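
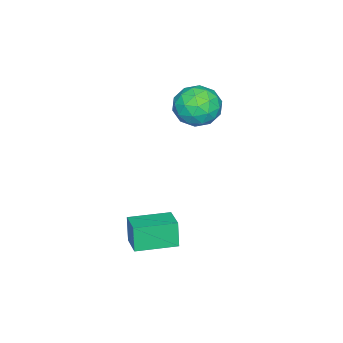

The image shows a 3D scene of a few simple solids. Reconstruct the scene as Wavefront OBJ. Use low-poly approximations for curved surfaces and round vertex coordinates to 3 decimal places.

v 2.51 -1.094 -1.772
v 2.274 -1.266 -0.495
v 1.269 0.357 -1.807
v 1.032 0.185 -0.53
v 3.448 -0.285 -1.49
v 3.211 -0.457 -0.213
v 2.206 1.166 -1.525
v 1.97 0.994 -0.248
v -3.611 -0.487 4.232
v -2.907 0.408 4.438
v -2.333 -1.228 3.082
v -1.629 -0.333 3.288
v -1.847 -1.102 4.124
v -2.636 -0.645 4.835
v -2.604 -0.175 2.685
v -3.393 0.282 3.396
v -2.284 0.6 3.482
v -1.817 0.027 4.371
v -3.423 -0.847 3.149
v -2.956 -1.42 4.038
v -3.371 0.026 4.436
v -1.869 -0.846 3.084
v -1.997 -1.298 3.576
v -1.583 -0.772 3.697
v -3.212 -0.593 4.669
v -2.798 -0.067 4.79
v -2.175 -0.955 4.606
v -2.442 -0.753 2.73
v -2.028 -0.227 2.851
v -3.657 -0.048 3.823
v -3.243 0.478 3.944
v -3.065 0.135 2.914
v -2.591 0.664 3.995
v -1.84 0.229 3.319
v -2.413 0.321 2.965
v -2.877 0.591 3.382
v -2.316 0.328 4.518
v -1.565 -0.108 3.842
v -1.693 -0.56 4.333
v -2.157 -0.291 4.751
v -1.951 0.441 3.956
v -3.675 -0.712 3.678
v -2.924 -1.148 3.002
v -3.083 -0.529 2.769
v -3.547 -0.26 3.187
v -3.4 -1.049 4.201
v -2.649 -1.484 3.525
v -2.363 -1.411 4.138
v -2.827 -1.141 4.555
v -3.289 -1.261 3.564
f 2 4 1
f 5 2 1
f 1 4 3
f 3 5 1
f 2 8 4
f 6 2 5
f 6 8 2
f 4 8 3
f 7 5 3
f 3 8 7
f 7 6 5
f 8 6 7
f 9 46 25
f 46 20 49
f 25 49 14
f 46 49 25
f 9 25 21
f 25 14 26
f 21 26 10
f 25 26 21
f 9 21 30
f 21 10 31
f 30 31 16
f 21 31 30
f 9 30 42
f 30 16 45
f 42 45 19
f 30 45 42
f 9 42 46
f 42 19 50
f 46 50 20
f 42 50 46
f 10 26 37
f 26 14 40
f 37 40 18
f 26 40 37
f 14 49 27
f 49 20 48
f 27 48 13
f 49 48 27
f 20 50 47
f 50 19 43
f 47 43 11
f 50 43 47
f 19 45 44
f 45 16 32
f 44 32 15
f 45 32 44
f 16 31 36
f 31 10 33
f 36 33 17
f 31 33 36
f 12 38 24
f 38 18 39
f 24 39 13
f 38 39 24
f 12 24 22
f 24 13 23
f 22 23 11
f 24 23 22
f 12 22 29
f 22 11 28
f 29 28 15
f 22 28 29
f 12 29 34
f 29 15 35
f 34 35 17
f 29 35 34
f 12 34 38
f 34 17 41
f 38 41 18
f 34 41 38
f 13 39 27
f 39 18 40
f 27 40 14
f 39 40 27
f 11 23 47
f 23 13 48
f 47 48 20
f 23 48 47
f 15 28 44
f 28 11 43
f 44 43 19
f 28 43 44
f 17 35 36
f 35 15 32
f 36 32 16
f 35 32 36
f 18 41 37
f 41 17 33
f 37 33 10
f 41 33 37



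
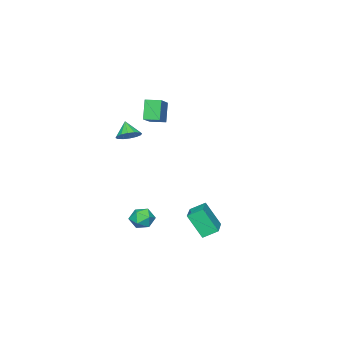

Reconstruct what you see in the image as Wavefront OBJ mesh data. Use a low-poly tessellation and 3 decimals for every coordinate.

v 0.509 3.764 -2.95
v 0.714 2.874 -1.504
v 2.197 4.86 -2.515
v 2.403 3.97 -1.069
v 1.057 3.11 -3.431
v 1.263 2.22 -1.985
v 2.746 4.206 -2.996
v 2.951 3.316 -1.55
v -3.122 -4.074 1.718
v -3.671 -4.392 3.022
v -3.563 -3.222 1.74
v -4.112 -3.54 3.044
v -1.508 -3.26 2.596
v -2.057 -3.578 3.9
v -1.949 -2.408 2.618
v -2.498 -2.726 3.922
v 1.675 -1.688 2.718
v 2.349 -1.673 3.024
v 1.305 -2.252 3.562
v 2.173 -1.36 3.157
v 1.864 -1.134 3.172
v 1.504 -1.057 3.066
v 1.19 -1.149 2.866
v 1.006 -1.385 2.627
v 1.001 -1.703 2.413
v 1.177 -2.016 2.28
v 1.487 -2.241 2.265
v 1.847 -2.318 2.371
v 2.16 -2.227 2.571
v 2.344 -1.99 2.81
v 2.579 0.29 -2.358
v 2.863 0.563 -3.03
v 3.697 0.477 -1.81
v 3.981 0.75 -2.482
v 3.448 1.16 -2.089
v 2.757 1.044 -2.427
v 3.803 -0.004 -2.413
v 3.112 -0.12 -2.751
v 3.618 0.381 -3.063
v 3.4 1.1 -2.863
v 3.16 -0.06 -1.977
v 2.942 0.659 -1.777
f 2 4 1
f 5 2 1
f 1 4 3
f 3 5 1
f 2 8 4
f 6 2 5
f 6 8 2
f 4 8 3
f 7 5 3
f 3 8 7
f 7 6 5
f 8 6 7
f 10 12 9
f 13 10 9
f 9 12 11
f 11 13 9
f 10 16 12
f 14 10 13
f 14 16 10
f 12 16 11
f 15 13 11
f 11 16 15
f 15 14 13
f 16 14 15
f 18 17 20
f 18 20 19
f 20 17 21
f 20 21 19
f 21 17 22
f 21 22 19
f 22 17 23
f 22 23 19
f 23 17 24
f 23 24 19
f 24 17 25
f 24 25 19
f 25 17 26
f 25 26 19
f 26 17 27
f 26 27 19
f 27 17 28
f 27 28 19
f 28 17 29
f 28 29 19
f 29 17 30
f 29 30 19
f 30 17 18
f 30 18 19
f 31 42 36
f 31 36 32
f 31 32 38
f 31 38 41
f 31 41 42
f 32 36 40
f 36 42 35
f 42 41 33
f 41 38 37
f 38 32 39
f 34 40 35
f 34 35 33
f 34 33 37
f 34 37 39
f 34 39 40
f 35 40 36
f 33 35 42
f 37 33 41
f 39 37 38
f 40 39 32



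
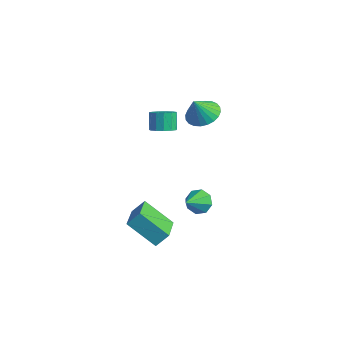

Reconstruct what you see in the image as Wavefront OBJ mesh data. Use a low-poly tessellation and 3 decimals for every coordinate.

v 0.198 -0.263 -1.181
v 0.57 0.227 -0.624
v 0.662 -1.457 -0.439
v -0.03 0.092 -0.466
v -0.497 -0.251 -0.727
v -0.556 -0.602 -1.253
v -0.174 -0.754 -1.737
v 0.426 -0.619 -1.895
v 0.893 -0.275 -1.635
v 0.952 0.075 -1.108
v -3.896 2.936 2.376
v -2.837 2.926 2.33
v -3.844 2.244 3.684
v -2.906 3.286 2.523
v -3.126 3.592 2.693
v -3.463 3.798 2.815
v -3.865 3.873 2.871
v -4.273 3.805 2.851
v -4.623 3.605 2.759
v -4.862 3.303 2.609
v -4.955 2.945 2.423
v -4.886 2.586 2.23
v -4.666 2.28 2.06
v -4.329 2.074 1.937
v -3.926 1.999 1.882
v -3.518 2.067 1.901
v -3.168 2.267 1.994
v -2.929 2.569 2.144
v 0.333 -2.873 -2.494
v -0.997 -3.799 -1.158
v 0.614 -2.221 -1.761
v -0.716 -3.147 -0.426
v 1.916 -4.253 -1.874
v 0.586 -5.179 -0.539
v 2.197 -3.601 -1.142
v 0.867 -4.527 0.194
v -2.986 -0.383 2.868
v -2.388 0.064 3.012
v -2.877 0.39 4.035
v -3.474 -0.057 3.892
v -2.671 0.306 2.8
v -3.16 0.631 3.823
v -3.054 0.329 2.61
v -3.543 0.654 3.633
v -3.415 0.126 2.501
v -3.904 0.451 3.525
v -3.64 -0.239 2.51
v -4.129 0.087 3.533
v -3.657 -0.649 2.632
v -4.146 -0.323 3.655
v -3.461 -0.974 2.829
v -3.95 -0.649 3.853
v -3.114 -1.112 3.039
v -3.603 -0.787 4.062
v -2.726 -1.018 3.194
v -3.215 -0.693 4.218
v -2.421 -0.723 3.246
v -2.91 -0.397 4.27
v -2.295 -0.319 3.178
v -2.783 0.006 4.202
f 2 1 4
f 2 4 3
f 4 1 5
f 4 5 3
f 5 1 6
f 5 6 3
f 6 1 7
f 6 7 3
f 7 1 8
f 7 8 3
f 8 1 9
f 8 9 3
f 9 1 10
f 9 10 3
f 10 1 2
f 10 2 3
f 12 11 14
f 12 14 13
f 14 11 15
f 14 15 13
f 15 11 16
f 15 16 13
f 16 11 17
f 16 17 13
f 17 11 18
f 17 18 13
f 18 11 19
f 18 19 13
f 19 11 20
f 19 20 13
f 20 11 21
f 20 21 13
f 21 11 22
f 21 22 13
f 22 11 23
f 22 23 13
f 23 11 24
f 23 24 13
f 24 11 25
f 24 25 13
f 25 11 26
f 25 26 13
f 26 11 27
f 26 27 13
f 27 11 28
f 27 28 13
f 28 11 12
f 28 12 13
f 30 32 29
f 33 30 29
f 29 32 31
f 31 33 29
f 30 36 32
f 34 30 33
f 34 36 30
f 32 36 31
f 35 33 31
f 31 36 35
f 35 34 33
f 36 34 35
f 38 37 41
f 38 41 39
f 39 41 42
f 39 42 40
f 41 37 43
f 41 43 42
f 42 43 44
f 42 44 40
f 43 37 45
f 43 45 44
f 44 45 46
f 44 46 40
f 45 37 47
f 45 47 46
f 46 47 48
f 46 48 40
f 47 37 49
f 47 49 48
f 48 49 50
f 48 50 40
f 49 37 51
f 49 51 50
f 50 51 52
f 50 52 40
f 51 37 53
f 51 53 52
f 52 53 54
f 52 54 40
f 53 37 55
f 53 55 54
f 54 55 56
f 54 56 40
f 55 37 57
f 55 57 56
f 56 57 58
f 56 58 40
f 57 37 59
f 57 59 58
f 58 59 60
f 58 60 40
f 59 37 38
f 59 38 60
f 60 38 39
f 60 39 40



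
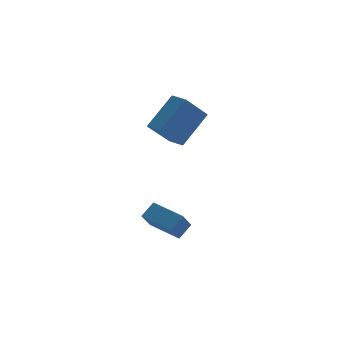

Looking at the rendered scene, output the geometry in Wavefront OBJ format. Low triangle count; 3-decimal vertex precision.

v 1.153 0.559 -3.159
v 0.603 -0.097 -2.18
v 0.163 1.854 -2.846
v -0.387 1.198 -1.868
v 1.787 0.902 -2.572
v 1.237 0.246 -1.594
v 0.797 2.197 -2.26
v 0.247 1.541 -1.281
v 1.869 2.607 1.574
v 0.754 2.248 2.806
v 1.481 3.491 1.481
v 0.366 3.132 2.713
v 3.214 3.348 3.007
v 2.099 2.989 4.239
v 2.826 4.232 2.914
v 1.711 3.873 4.146
f 2 4 1
f 5 2 1
f 1 4 3
f 3 5 1
f 2 8 4
f 6 2 5
f 6 8 2
f 4 8 3
f 7 5 3
f 3 8 7
f 7 6 5
f 8 6 7
f 10 12 9
f 13 10 9
f 9 12 11
f 11 13 9
f 10 16 12
f 14 10 13
f 14 16 10
f 12 16 11
f 15 13 11
f 11 16 15
f 15 14 13
f 16 14 15



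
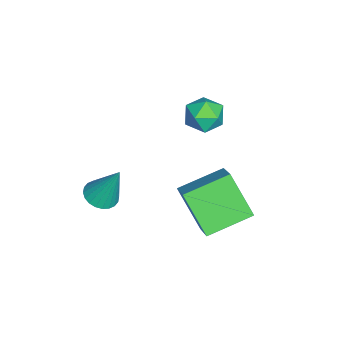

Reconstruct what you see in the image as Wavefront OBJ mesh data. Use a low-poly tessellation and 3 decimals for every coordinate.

v 0.132 -0.565 -2.097
v 0.605 -1.105 -1.918
v 0.348 0.225 -0.283
v 0.784 -0.907 -2.026
v 0.864 -0.656 -2.145
v 0.833 -0.391 -2.256
v 0.695 -0.153 -2.344
v 0.471 0.022 -2.393
v 0.195 0.108 -2.398
v -0.09 0.091 -2.356
v -0.342 -0.025 -2.275
v -0.521 -0.224 -2.167
v -0.601 -0.475 -2.048
v -0.57 -0.739 -1.937
v -0.431 -0.977 -1.85
v -0.207 -1.152 -1.8
v 0.068 -1.238 -1.796
v 0.353 -1.222 -1.837
v -3.685 3.603 -0.716
v -2.996 3.004 -0.661
v -4.524 2.716 0.121
v -3.835 2.117 0.176
v -3.772 2.926 0.597
v -3.253 3.474 0.08
v -4.267 2.246 -0.62
v -3.748 2.794 -1.137
v -3.356 2.165 -0.602
v -3.05 2.585 0.151
v -4.47 3.135 -0.691
v -4.164 3.555 0.062
v -0.455 3.222 -4.383
v -1.314 2.16 -2.762
v -1.469 4.911 -3.814
v -2.329 3.848 -2.193
v 0.729 3.632 -3.487
v -0.131 2.569 -1.866
v -0.286 5.32 -2.918
v -1.145 4.258 -1.297
f 2 1 4
f 2 4 3
f 4 1 5
f 4 5 3
f 5 1 6
f 5 6 3
f 6 1 7
f 6 7 3
f 7 1 8
f 7 8 3
f 8 1 9
f 8 9 3
f 9 1 10
f 9 10 3
f 10 1 11
f 10 11 3
f 11 1 12
f 11 12 3
f 12 1 13
f 12 13 3
f 13 1 14
f 13 14 3
f 14 1 15
f 14 15 3
f 15 1 16
f 15 16 3
f 16 1 17
f 16 17 3
f 17 1 18
f 17 18 3
f 18 1 2
f 18 2 3
f 19 30 24
f 19 24 20
f 19 20 26
f 19 26 29
f 19 29 30
f 20 24 28
f 24 30 23
f 30 29 21
f 29 26 25
f 26 20 27
f 22 28 23
f 22 23 21
f 22 21 25
f 22 25 27
f 22 27 28
f 23 28 24
f 21 23 30
f 25 21 29
f 27 25 26
f 28 27 20
f 32 34 31
f 35 32 31
f 31 34 33
f 33 35 31
f 32 38 34
f 36 32 35
f 36 38 32
f 34 38 33
f 37 35 33
f 33 38 37
f 37 36 35
f 38 36 37



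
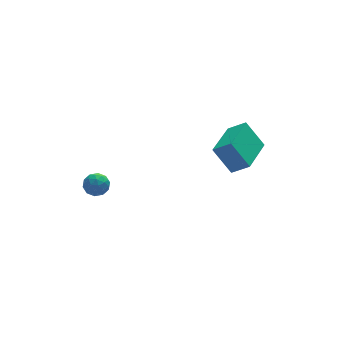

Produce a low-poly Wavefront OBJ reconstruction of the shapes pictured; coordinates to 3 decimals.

v -3.958 3.885 -0.499
v -3.6 3.88 -1.056
v -3.7 2.86 -0.324
v -3.342 2.855 -0.881
v -3.138 3.209 -0.359
v -3.298 3.843 -0.468
v -4.002 2.897 -0.912
v -4.162 3.531 -1.021
v -3.627 3.27 -1.312
v -3.093 3.462 -0.97
v -4.207 3.278 -0.41
v -3.673 3.47 -0.068
v -3.802 3.973 -0.793
v -3.498 2.767 -0.587
v -3.379 2.976 -0.28
v -3.168 2.973 -0.608
v -3.624 3.951 -0.447
v -3.414 3.948 -0.775
v -3.142 3.553 -0.365
v -3.886 2.792 -0.605
v -3.676 2.789 -0.933
v -4.132 3.767 -0.772
v -3.921 3.764 -1.1
v -4.158 3.187 -1.015
v -3.607 3.611 -1.271
v -3.455 3.008 -1.168
v -3.843 3.033 -1.186
v -3.937 3.406 -1.25
v -3.293 3.724 -1.07
v -3.142 3.121 -0.967
v -3.022 3.33 -0.66
v -3.116 3.702 -0.724
v -3.309 3.365 -1.22
v -4.158 3.619 -0.413
v -4.007 3.016 -0.31
v -4.184 3.038 -0.656
v -4.278 3.41 -0.72
v -3.845 3.732 -0.212
v -3.693 3.129 -0.109
v -3.363 3.334 -0.13
v -3.457 3.707 -0.194
v -3.991 3.375 -0.16
v 1.853 -1.622 3.244
v 1.206 -0.974 4.444
v 1.18 -1.174 2.639
v 0.533 -0.525 3.839
v 3.147 0.045 3.041
v 2.5 0.694 4.241
v 2.474 0.494 2.436
v 1.827 1.142 3.636
f 1 38 17
f 38 12 41
f 17 41 6
f 38 41 17
f 1 17 13
f 17 6 18
f 13 18 2
f 17 18 13
f 1 13 22
f 13 2 23
f 22 23 8
f 13 23 22
f 1 22 34
f 22 8 37
f 34 37 11
f 22 37 34
f 1 34 38
f 34 11 42
f 38 42 12
f 34 42 38
f 2 18 29
f 18 6 32
f 29 32 10
f 18 32 29
f 6 41 19
f 41 12 40
f 19 40 5
f 41 40 19
f 12 42 39
f 42 11 35
f 39 35 3
f 42 35 39
f 11 37 36
f 37 8 24
f 36 24 7
f 37 24 36
f 8 23 28
f 23 2 25
f 28 25 9
f 23 25 28
f 4 30 16
f 30 10 31
f 16 31 5
f 30 31 16
f 4 16 14
f 16 5 15
f 14 15 3
f 16 15 14
f 4 14 21
f 14 3 20
f 21 20 7
f 14 20 21
f 4 21 26
f 21 7 27
f 26 27 9
f 21 27 26
f 4 26 30
f 26 9 33
f 30 33 10
f 26 33 30
f 5 31 19
f 31 10 32
f 19 32 6
f 31 32 19
f 3 15 39
f 15 5 40
f 39 40 12
f 15 40 39
f 7 20 36
f 20 3 35
f 36 35 11
f 20 35 36
f 9 27 28
f 27 7 24
f 28 24 8
f 27 24 28
f 10 33 29
f 33 9 25
f 29 25 2
f 33 25 29
f 44 46 43
f 47 44 43
f 43 46 45
f 45 47 43
f 44 50 46
f 48 44 47
f 48 50 44
f 46 50 45
f 49 47 45
f 45 50 49
f 49 48 47
f 50 48 49



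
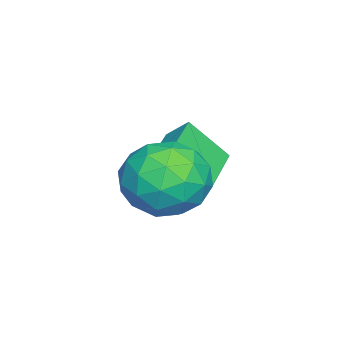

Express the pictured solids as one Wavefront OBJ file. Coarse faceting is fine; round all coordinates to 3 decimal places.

v 0.321 -1.342 -3.189
v 0.353 -0.735 -2.624
v 0.222 -0.292 -4.311
v 0.254 0.315 -3.746
v 2.026 -1.315 -3.314
v 2.058 -0.708 -2.749
v 1.927 -0.265 -4.436
v 1.959 0.342 -3.871
v 3.042 0.615 -3.27
v 4.007 0.195 -2.655
v 2.413 -1.235 -3.545
v 3.378 -1.655 -2.93
v 2.501 -1.042 -2.344
v 2.89 0.102 -2.174
v 3.53 -1.142 -4.026
v 3.919 0.002 -3.856
v 4.309 -0.89 -3.122
v 3.673 -0.829 -2.082
v 2.747 -0.211 -4.118
v 2.111 -0.15 -3.078
v 3.58 0.568 -2.938
v 2.84 -1.608 -3.262
v 2.325 -1.247 -2.917
v 2.892 -1.494 -2.556
v 2.923 0.513 -2.656
v 3.491 0.266 -2.294
v 2.606 -0.461 -2.112
v 2.929 -1.306 -3.906
v 3.497 -1.553 -3.544
v 3.528 0.454 -3.644
v 4.095 0.207 -3.283
v 3.814 -0.579 -4.088
v 4.325 -0.317 -2.851
v 3.955 -1.405 -3.013
v 4.044 -1.103 -3.657
v 4.272 -0.431 -3.557
v 3.951 -0.281 -2.24
v 3.581 -1.369 -2.402
v 3.066 -1.008 -2.058
v 3.294 -0.336 -1.958
v 4.128 -0.919 -2.515
v 2.839 0.329 -3.798
v 2.469 -0.759 -3.96
v 3.126 -0.704 -4.242
v 3.354 -0.032 -4.142
v 2.465 0.365 -3.187
v 2.095 -0.723 -3.349
v 2.148 -0.609 -2.643
v 2.376 0.063 -2.543
v 2.292 -0.121 -3.685
f 2 4 1
f 5 2 1
f 1 4 3
f 3 5 1
f 2 8 4
f 6 2 5
f 6 8 2
f 4 8 3
f 7 5 3
f 3 8 7
f 7 6 5
f 8 6 7
f 9 46 25
f 46 20 49
f 25 49 14
f 46 49 25
f 9 25 21
f 25 14 26
f 21 26 10
f 25 26 21
f 9 21 30
f 21 10 31
f 30 31 16
f 21 31 30
f 9 30 42
f 30 16 45
f 42 45 19
f 30 45 42
f 9 42 46
f 42 19 50
f 46 50 20
f 42 50 46
f 10 26 37
f 26 14 40
f 37 40 18
f 26 40 37
f 14 49 27
f 49 20 48
f 27 48 13
f 49 48 27
f 20 50 47
f 50 19 43
f 47 43 11
f 50 43 47
f 19 45 44
f 45 16 32
f 44 32 15
f 45 32 44
f 16 31 36
f 31 10 33
f 36 33 17
f 31 33 36
f 12 38 24
f 38 18 39
f 24 39 13
f 38 39 24
f 12 24 22
f 24 13 23
f 22 23 11
f 24 23 22
f 12 22 29
f 22 11 28
f 29 28 15
f 22 28 29
f 12 29 34
f 29 15 35
f 34 35 17
f 29 35 34
f 12 34 38
f 34 17 41
f 38 41 18
f 34 41 38
f 13 39 27
f 39 18 40
f 27 40 14
f 39 40 27
f 11 23 47
f 23 13 48
f 47 48 20
f 23 48 47
f 15 28 44
f 28 11 43
f 44 43 19
f 28 43 44
f 17 35 36
f 35 15 32
f 36 32 16
f 35 32 36
f 18 41 37
f 41 17 33
f 37 33 10
f 41 33 37



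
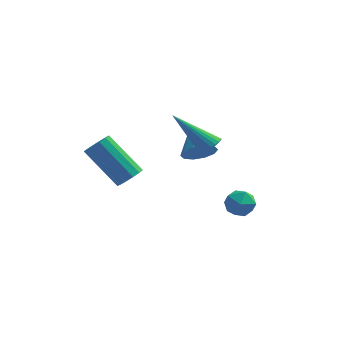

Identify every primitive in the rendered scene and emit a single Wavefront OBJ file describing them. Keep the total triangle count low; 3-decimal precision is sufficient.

v -1.187 2.898 -0.594
v -0.484 3.144 -0.502
v -1.693 4.042 0.214
v -0.655 3.34 -0.886
v -1.029 3.366 -1.159
v -1.464 3.214 -1.215
v -1.792 2.941 -1.035
v -1.889 2.652 -0.686
v -1.718 2.456 -0.303
v -1.344 2.429 -0.03
v -0.91 2.582 0.027
v -0.581 2.855 -0.154
v -3.056 -1.743 0.787
v -2.69 -1.322 0.979
v -4.018 -0.796 2.364
v -4.384 -1.217 2.173
v -2.879 -1.182 0.744
v -4.207 -0.656 2.129
v -3.124 -1.22 0.523
v -4.453 -0.694 1.908
v -3.348 -1.424 0.386
v -4.676 -0.898 1.771
v -3.479 -1.73 0.377
v -4.807 -1.203 1.762
v -3.476 -2.04 0.497
v -4.804 -1.513 1.883
v -3.339 -2.255 0.71
v -4.667 -1.729 2.096
v -3.112 -2.308 0.948
v -4.441 -1.782 2.333
v -2.868 -2.182 1.134
v -4.196 -1.655 2.52
v -2.683 -1.916 1.211
v -4.011 -1.39 2.596
v -2.617 -1.596 1.153
v -3.945 -1.069 2.538
v -0.394 0.458 1.334
v -0.07 0.292 1.733
v -1.906 0.802 2.706
v -0.027 0.498 1.729
v -0.04 0.699 1.664
v -0.107 0.862 1.55
v -0.218 0.964 1.402
v -0.355 0.989 1.244
v -0.498 0.934 1.1
v -0.626 0.805 0.992
v -0.718 0.625 0.936
v -0.761 0.418 0.94
v -0.747 0.218 1.005
v -0.681 0.055 1.119
v -0.57 -0.048 1.267
v -0.433 -0.073 1.425
v -0.289 -0.017 1.569
v -0.162 0.111 1.677
v -0.03 1.683 -2.547
v 0.526 2.084 -2.748
v 0.694 0.916 -2.072
v 1.25 1.317 -2.273
v 0.808 1.55 -1.761
v 0.361 2.024 -2.056
v 0.859 0.976 -2.764
v 0.412 1.45 -3.059
v 1.076 1.647 -2.883
v 1.045 2.002 -2.263
v 0.175 0.998 -2.557
v 0.144 1.353 -1.937
f 2 1 4
f 2 4 3
f 4 1 5
f 4 5 3
f 5 1 6
f 5 6 3
f 6 1 7
f 6 7 3
f 7 1 8
f 7 8 3
f 8 1 9
f 8 9 3
f 9 1 10
f 9 10 3
f 10 1 11
f 10 11 3
f 11 1 12
f 11 12 3
f 12 1 2
f 12 2 3
f 14 13 17
f 14 17 15
f 15 17 18
f 15 18 16
f 17 13 19
f 17 19 18
f 18 19 20
f 18 20 16
f 19 13 21
f 19 21 20
f 20 21 22
f 20 22 16
f 21 13 23
f 21 23 22
f 22 23 24
f 22 24 16
f 23 13 25
f 23 25 24
f 24 25 26
f 24 26 16
f 25 13 27
f 25 27 26
f 26 27 28
f 26 28 16
f 27 13 29
f 27 29 28
f 28 29 30
f 28 30 16
f 29 13 31
f 29 31 30
f 30 31 32
f 30 32 16
f 31 13 33
f 31 33 32
f 32 33 34
f 32 34 16
f 33 13 35
f 33 35 34
f 34 35 36
f 34 36 16
f 35 13 14
f 35 14 36
f 36 14 15
f 36 15 16
f 38 37 40
f 38 40 39
f 40 37 41
f 40 41 39
f 41 37 42
f 41 42 39
f 42 37 43
f 42 43 39
f 43 37 44
f 43 44 39
f 44 37 45
f 44 45 39
f 45 37 46
f 45 46 39
f 46 37 47
f 46 47 39
f 47 37 48
f 47 48 39
f 48 37 49
f 48 49 39
f 49 37 50
f 49 50 39
f 50 37 51
f 50 51 39
f 51 37 52
f 51 52 39
f 52 37 53
f 52 53 39
f 53 37 54
f 53 54 39
f 54 37 38
f 54 38 39
f 55 66 60
f 55 60 56
f 55 56 62
f 55 62 65
f 55 65 66
f 56 60 64
f 60 66 59
f 66 65 57
f 65 62 61
f 62 56 63
f 58 64 59
f 58 59 57
f 58 57 61
f 58 61 63
f 58 63 64
f 59 64 60
f 57 59 66
f 61 57 65
f 63 61 62
f 64 63 56



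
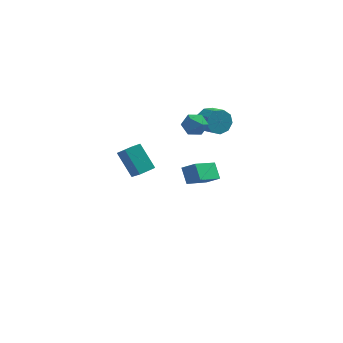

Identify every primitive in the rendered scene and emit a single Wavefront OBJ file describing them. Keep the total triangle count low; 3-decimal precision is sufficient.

v -0.209 2.598 -3.296
v 0.568 2.422 -2.762
v -0.566 3.36 -2.527
v 0.212 3.184 -1.992
v 0.808 4.076 -4.288
v 1.586 3.9 -3.753
v 0.452 4.838 -3.518
v 1.229 4.662 -2.984
v -2.605 -3.387 1.986
v -3.455 -2.577 3.215
v -1.881 -2.816 2.109
v -2.731 -2.006 3.338
v -2.069 -4.274 2.942
v -2.919 -3.464 4.171
v -1.345 -3.703 3.065
v -2.195 -2.893 4.294
v 0.896 4.011 1.224
v 1.381 4.012 0.538
v 2.049 3.189 1.01
v 1.564 3.189 1.696
v 1.58 4.392 0.92
v 2.248 3.57 1.392
v 1.459 4.595 1.444
v 2.127 3.772 1.916
v 1.074 4.524 1.865
v 1.742 3.701 2.337
v 0.606 4.213 1.986
v 1.274 3.391 2.458
v 0.274 3.808 1.751
v 0.942 2.986 2.223
v 0.233 3.498 1.269
v 0.9 2.676 1.741
v 0.502 3.428 0.766
v 1.17 2.606 1.238
v 0.955 3.631 0.477
v 1.623 2.808 0.949
v -0.148 2.659 2.592
v 0.468 2.911 2.131
v 0.052 1.429 2.189
v 0.668 1.681 1.728
v 0.735 1.694 2.534
v 0.612 2.454 2.783
v -0.092 1.886 1.537
v -0.215 2.646 1.786
v 0.502 2.433 1.478
v 1.014 2.314 2.095
v -0.494 2.026 2.225
v 0.018 1.907 2.842
f 2 4 1
f 5 2 1
f 1 4 3
f 3 5 1
f 2 8 4
f 6 2 5
f 6 8 2
f 4 8 3
f 7 5 3
f 3 8 7
f 7 6 5
f 8 6 7
f 10 12 9
f 13 10 9
f 9 12 11
f 11 13 9
f 10 16 12
f 14 10 13
f 14 16 10
f 12 16 11
f 15 13 11
f 11 16 15
f 15 14 13
f 16 14 15
f 18 17 21
f 18 21 19
f 19 21 22
f 19 22 20
f 21 17 23
f 21 23 22
f 22 23 24
f 22 24 20
f 23 17 25
f 23 25 24
f 24 25 26
f 24 26 20
f 25 17 27
f 25 27 26
f 26 27 28
f 26 28 20
f 27 17 29
f 27 29 28
f 28 29 30
f 28 30 20
f 29 17 31
f 29 31 30
f 30 31 32
f 30 32 20
f 31 17 33
f 31 33 32
f 32 33 34
f 32 34 20
f 33 17 35
f 33 35 34
f 34 35 36
f 34 36 20
f 35 17 18
f 35 18 36
f 36 18 19
f 36 19 20
f 37 48 42
f 37 42 38
f 37 38 44
f 37 44 47
f 37 47 48
f 38 42 46
f 42 48 41
f 48 47 39
f 47 44 43
f 44 38 45
f 40 46 41
f 40 41 39
f 40 39 43
f 40 43 45
f 40 45 46
f 41 46 42
f 39 41 48
f 43 39 47
f 45 43 44
f 46 45 38



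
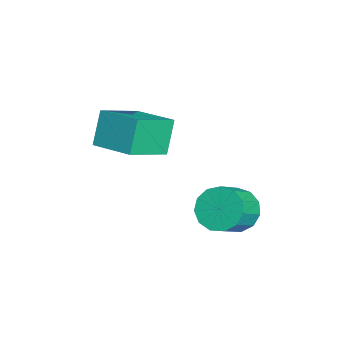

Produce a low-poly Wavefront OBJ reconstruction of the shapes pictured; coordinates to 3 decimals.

v 1.637 -3.316 1.718
v 0.887 -3.049 3.129
v 0.345 -1.983 0.779
v -0.405 -1.716 2.19
v 2.845 -1.884 2.09
v 2.095 -1.617 3.501
v 1.553 -0.551 1.151
v 0.803 -0.284 2.562
v 3.124 2.044 -0.796
v 3.833 2.239 -1.474
v 4.865 1.591 -0.582
v 4.156 1.396 0.096
v 3.816 2.685 -1.13
v 4.847 2.037 -0.238
v 3.579 2.927 -0.68
v 4.61 2.279 0.212
v 3.198 2.889 -0.267
v 4.229 2.241 0.625
v 2.793 2.583 -0.022
v 3.825 1.935 0.871
v 2.494 2.106 -0.022
v 3.525 1.458 0.87
v 2.395 1.609 -0.269
v 3.426 0.961 0.623
v 2.527 1.25 -0.683
v 3.559 0.602 0.21
v 2.849 1.143 -1.132
v 3.881 0.495 -0.24
v 3.259 1.323 -1.475
v 4.29 0.675 -0.583
v 3.625 1.731 -1.603
v 4.657 1.083 -0.711
f 2 4 1
f 5 2 1
f 1 4 3
f 3 5 1
f 2 8 4
f 6 2 5
f 6 8 2
f 4 8 3
f 7 5 3
f 3 8 7
f 7 6 5
f 8 6 7
f 10 9 13
f 10 13 11
f 11 13 14
f 11 14 12
f 13 9 15
f 13 15 14
f 14 15 16
f 14 16 12
f 15 9 17
f 15 17 16
f 16 17 18
f 16 18 12
f 17 9 19
f 17 19 18
f 18 19 20
f 18 20 12
f 19 9 21
f 19 21 20
f 20 21 22
f 20 22 12
f 21 9 23
f 21 23 22
f 22 23 24
f 22 24 12
f 23 9 25
f 23 25 24
f 24 25 26
f 24 26 12
f 25 9 27
f 25 27 26
f 26 27 28
f 26 28 12
f 27 9 29
f 27 29 28
f 28 29 30
f 28 30 12
f 29 9 31
f 29 31 30
f 30 31 32
f 30 32 12
f 31 9 10
f 31 10 32
f 32 10 11
f 32 11 12



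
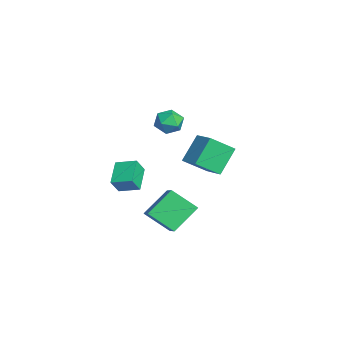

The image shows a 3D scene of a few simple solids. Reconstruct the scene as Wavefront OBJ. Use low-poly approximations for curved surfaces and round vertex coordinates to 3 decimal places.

v 1.768 -1.854 -0.938
v 2.285 -0.814 -0.597
v 3.067 -2.272 -1.631
v 3.583 -1.232 -1.29
v 2.097 -2.308 -0.05
v 2.613 -1.268 0.291
v 3.395 -2.726 -0.743
v 3.912 -1.686 -0.402
v -1.571 1.204 1.603
v -0.978 1.778 1.261
v -1.062 0.162 0.739
v -0.469 0.736 0.397
v -0.386 0.459 1.242
v -0.7 1.102 1.776
v -1.34 0.838 0.224
v -1.654 1.481 0.758
v -0.835 1.552 0.408
v -0.245 1.317 1.038
v -1.795 0.623 0.962
v -1.205 0.388 1.592
v -2.524 3.319 -3.939
v -2.396 1.906 -2.897
v -3.394 4.296 -2.507
v -3.266 2.883 -1.465
v -1.134 3.817 -3.435
v -1.006 2.404 -2.393
v -2.004 4.794 -2.003
v -1.876 3.381 -0.961
v 3.834 0.26 -4.415
v 3.184 -1.006 -3.378
v 3.111 1.594 -3.239
v 2.46 0.329 -2.203
v 5.44 0.251 -3.417
v 4.789 -1.014 -2.381
v 4.716 1.586 -2.242
v 4.066 0.32 -1.205
f 2 4 1
f 5 2 1
f 1 4 3
f 3 5 1
f 2 8 4
f 6 2 5
f 6 8 2
f 4 8 3
f 7 5 3
f 3 8 7
f 7 6 5
f 8 6 7
f 9 20 14
f 9 14 10
f 9 10 16
f 9 16 19
f 9 19 20
f 10 14 18
f 14 20 13
f 20 19 11
f 19 16 15
f 16 10 17
f 12 18 13
f 12 13 11
f 12 11 15
f 12 15 17
f 12 17 18
f 13 18 14
f 11 13 20
f 15 11 19
f 17 15 16
f 18 17 10
f 22 24 21
f 25 22 21
f 21 24 23
f 23 25 21
f 22 28 24
f 26 22 25
f 26 28 22
f 24 28 23
f 27 25 23
f 23 28 27
f 27 26 25
f 28 26 27
f 30 32 29
f 33 30 29
f 29 32 31
f 31 33 29
f 30 36 32
f 34 30 33
f 34 36 30
f 32 36 31
f 35 33 31
f 31 36 35
f 35 34 33
f 36 34 35



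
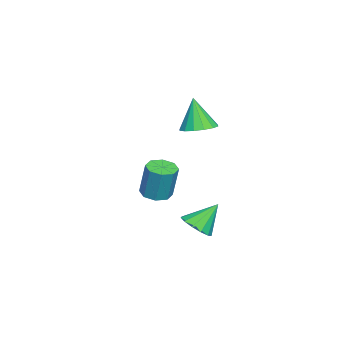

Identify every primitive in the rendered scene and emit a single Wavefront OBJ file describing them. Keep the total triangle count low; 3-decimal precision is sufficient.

v -2.045 -1.156 2.47
v -1.52 -2.04 2.4
v -2.475 -1.564 4.39
v -1.161 -1.678 2.557
v -1.039 -1.177 2.691
v -1.186 -0.67 2.766
v -1.563 -0.293 2.761
v -2.07 -0.148 2.678
v -2.569 -0.272 2.54
v -2.928 -0.634 2.382
v -3.05 -1.135 2.249
v -2.903 -1.642 2.174
v -2.526 -2.019 2.179
v -2.02 -2.164 2.261
v -3.537 -3.831 -3.329
v -2.772 -4.304 -3.324
v -2.538 -3.903 -1.245
v -3.303 -3.429 -1.251
v -2.668 -3.638 -3.464
v -2.434 -3.236 -1.386
v -3.074 -3.085 -3.526
v -2.84 -2.683 -1.447
v -3.751 -2.968 -3.472
v -3.517 -2.567 -1.393
v -4.302 -3.357 -3.335
v -4.068 -2.956 -1.256
v -4.406 -4.024 -3.194
v -4.172 -3.622 -1.116
v -4 -4.577 -3.133
v -3.766 -4.175 -1.054
v -3.323 -4.693 -3.187
v -3.089 -4.292 -1.108
v 3.219 -0.039 -1.882
v 4.085 -0.044 -1.467
v 2.581 0.919 -0.538
v 4.071 0.393 -1.785
v 3.787 0.694 -2.134
v 3.322 0.761 -2.403
v 2.825 0.575 -2.507
v 2.453 0.194 -2.412
v 2.324 -0.261 -2.149
v 2.48 -0.646 -1.802
v 2.87 -0.837 -1.48
v 3.371 -0.775 -1.286
v 3.824 -0.48 -1.281
f 2 1 4
f 2 4 3
f 4 1 5
f 4 5 3
f 5 1 6
f 5 6 3
f 6 1 7
f 6 7 3
f 7 1 8
f 7 8 3
f 8 1 9
f 8 9 3
f 9 1 10
f 9 10 3
f 10 1 11
f 10 11 3
f 11 1 12
f 11 12 3
f 12 1 13
f 12 13 3
f 13 1 14
f 13 14 3
f 14 1 2
f 14 2 3
f 16 15 19
f 16 19 17
f 17 19 20
f 17 20 18
f 19 15 21
f 19 21 20
f 20 21 22
f 20 22 18
f 21 15 23
f 21 23 22
f 22 23 24
f 22 24 18
f 23 15 25
f 23 25 24
f 24 25 26
f 24 26 18
f 25 15 27
f 25 27 26
f 26 27 28
f 26 28 18
f 27 15 29
f 27 29 28
f 28 29 30
f 28 30 18
f 29 15 31
f 29 31 30
f 30 31 32
f 30 32 18
f 31 15 16
f 31 16 32
f 32 16 17
f 32 17 18
f 34 33 36
f 34 36 35
f 36 33 37
f 36 37 35
f 37 33 38
f 37 38 35
f 38 33 39
f 38 39 35
f 39 33 40
f 39 40 35
f 40 33 41
f 40 41 35
f 41 33 42
f 41 42 35
f 42 33 43
f 42 43 35
f 43 33 44
f 43 44 35
f 44 33 45
f 44 45 35
f 45 33 34
f 45 34 35



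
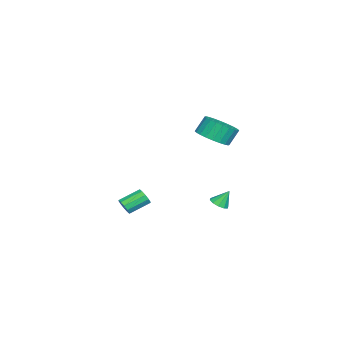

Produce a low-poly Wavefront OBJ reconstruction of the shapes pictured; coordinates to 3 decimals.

v -0.038 3.353 3.49
v 0.821 3.97 3.558
v 0.417 4.424 4.558
v -0.442 3.807 4.49
v 0.564 4.213 3.344
v 0.16 4.667 4.343
v 0.216 4.325 3.152
v -0.189 4.779 4.151
v -0.172 4.289 3.011
v -0.577 4.743 4.011
v -0.539 4.111 2.944
v -0.943 4.564 3.943
v -0.829 3.817 2.959
v -1.234 4.27 3.959
v -0.999 3.452 3.056
v -1.404 3.906 4.055
v -1.023 3.073 3.218
v -1.428 3.526 4.218
v -0.897 2.736 3.422
v -1.301 3.19 4.422
v -0.64 2.493 3.637
v -1.044 2.947 4.636
v -0.291 2.381 3.829
v -0.696 2.835 4.828
v 0.097 2.417 3.969
v -0.308 2.871 4.969
v 0.463 2.596 4.037
v 0.059 3.049 5.036
v 0.754 2.89 4.021
v 0.349 3.343 5.021
v 0.924 3.254 3.925
v 0.519 3.708 4.924
v 0.948 3.634 3.762
v 0.543 4.087 4.762
v -2.702 -2.51 -3.872
v -2.226 -2.349 -3.544
v -3.022 -1.309 -2.899
v -3.498 -1.47 -3.228
v -2.221 -2.151 -3.858
v -3.018 -1.111 -3.213
v -2.4 -2.09 -4.177
v -3.196 -1.05 -3.532
v -2.694 -2.189 -4.38
v -3.49 -1.15 -3.735
v -2.991 -2.411 -4.389
v -3.787 -1.371 -3.744
v -3.178 -2.671 -4.201
v -3.974 -1.631 -3.556
v -3.182 -2.869 -3.887
v -3.979 -1.829 -3.242
v -3.004 -2.93 -3.568
v -3.8 -1.89 -2.923
v -2.71 -2.83 -3.365
v -3.506 -1.791 -2.72
v -2.413 -2.609 -3.356
v -3.209 -1.569 -2.711
v -2.08 3.287 -2.549
v -1.471 3.383 -2.476
v -2.28 3.833 -1.591
v -1.615 3.678 -2.674
v -1.936 3.824 -2.824
v -2.312 3.765 -2.869
v -2.599 3.523 -2.792
v -2.688 3.192 -2.622
v -2.545 2.897 -2.424
v -2.224 2.751 -2.273
v -1.848 2.81 -2.228
v -1.56 3.051 -2.305
f 2 1 5
f 2 5 3
f 3 5 6
f 3 6 4
f 5 1 7
f 5 7 6
f 6 7 8
f 6 8 4
f 7 1 9
f 7 9 8
f 8 9 10
f 8 10 4
f 9 1 11
f 9 11 10
f 10 11 12
f 10 12 4
f 11 1 13
f 11 13 12
f 12 13 14
f 12 14 4
f 13 1 15
f 13 15 14
f 14 15 16
f 14 16 4
f 15 1 17
f 15 17 16
f 16 17 18
f 16 18 4
f 17 1 19
f 17 19 18
f 18 19 20
f 18 20 4
f 19 1 21
f 19 21 20
f 20 21 22
f 20 22 4
f 21 1 23
f 21 23 22
f 22 23 24
f 22 24 4
f 23 1 25
f 23 25 24
f 24 25 26
f 24 26 4
f 25 1 27
f 25 27 26
f 26 27 28
f 26 28 4
f 27 1 29
f 27 29 28
f 28 29 30
f 28 30 4
f 29 1 31
f 29 31 30
f 30 31 32
f 30 32 4
f 31 1 33
f 31 33 32
f 32 33 34
f 32 34 4
f 33 1 2
f 33 2 34
f 34 2 3
f 34 3 4
f 36 35 39
f 36 39 37
f 37 39 40
f 37 40 38
f 39 35 41
f 39 41 40
f 40 41 42
f 40 42 38
f 41 35 43
f 41 43 42
f 42 43 44
f 42 44 38
f 43 35 45
f 43 45 44
f 44 45 46
f 44 46 38
f 45 35 47
f 45 47 46
f 46 47 48
f 46 48 38
f 47 35 49
f 47 49 48
f 48 49 50
f 48 50 38
f 49 35 51
f 49 51 50
f 50 51 52
f 50 52 38
f 51 35 53
f 51 53 52
f 52 53 54
f 52 54 38
f 53 35 55
f 53 55 54
f 54 55 56
f 54 56 38
f 55 35 36
f 55 36 56
f 56 36 37
f 56 37 38
f 58 57 60
f 58 60 59
f 60 57 61
f 60 61 59
f 61 57 62
f 61 62 59
f 62 57 63
f 62 63 59
f 63 57 64
f 63 64 59
f 64 57 65
f 64 65 59
f 65 57 66
f 65 66 59
f 66 57 67
f 66 67 59
f 67 57 68
f 67 68 59
f 68 57 58
f 68 58 59



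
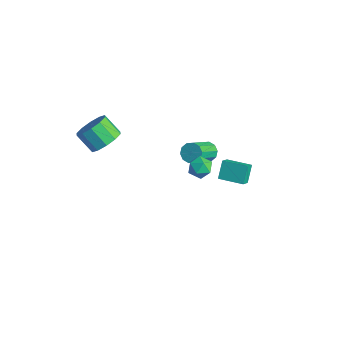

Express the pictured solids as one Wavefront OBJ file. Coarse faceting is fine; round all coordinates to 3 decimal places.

v 2.612 1.345 0.046
v 2.151 1.94 1.006
v 3.837 2.21 0.099
v 3.375 2.805 1.059
v 3.005 0.755 0.601
v 2.543 1.35 1.561
v 4.229 1.62 0.654
v 3.768 2.215 1.614
v -1.726 -3.687 2.492
v -0.947 -4.12 3.048
v -1.896 -4.547 4.044
v -2.674 -4.113 3.488
v -1.017 -3.506 3.245
v -1.966 -3.932 4.241
v -1.357 -2.96 3.155
v -2.306 -3.387 4.15
v -1.838 -2.693 2.811
v -2.787 -3.119 3.807
v -2.276 -2.805 2.346
v -3.225 -3.231 3.341
v -2.504 -3.253 1.936
v -3.453 -3.68 2.932
v -2.434 -3.868 1.739
v -3.383 -4.294 2.735
v -2.094 -4.413 1.83
v -3.043 -4.84 2.825
v -1.613 -4.681 2.173
v -2.562 -5.107 3.169
v -1.175 -4.569 2.639
v -2.124 -4.995 3.634
v -2.927 3.997 -3.757
v -2.321 3.912 -4.156
v -1.688 2.357 -2.862
v -2.293 2.443 -2.463
v -2.234 4.216 -3.834
v -1.601 2.661 -2.539
v -2.412 4.436 -3.482
v -1.778 2.881 -2.188
v -2.786 4.489 -3.236
v -2.153 2.934 -1.942
v -3.214 4.354 -3.188
v -2.58 2.799 -1.894
v -3.532 4.083 -3.358
v -2.899 2.528 -2.064
v -3.619 3.779 -3.681
v -2.986 2.224 -2.386
v -3.442 3.559 -4.032
v -2.808 2.004 -2.738
v -3.067 3.506 -4.278
v -2.434 1.951 -2.984
v -2.64 3.641 -4.326
v -2.006 2.086 -3.032
v 2.07 0.961 1.271
v 2.637 0.463 1.01
v 1.163 0.097 0.95
v 1.73 -0.401 0.689
v 1.66 -0.249 1.47
v 2.221 0.285 1.669
v 1.579 0.275 0.291
v 2.14 0.809 0.49
v 2.334 0.038 0.405
v 2.384 -0.285 1.134
v 1.416 0.845 0.826
v 1.466 0.522 1.555
f 2 4 1
f 5 2 1
f 1 4 3
f 3 5 1
f 2 8 4
f 6 2 5
f 6 8 2
f 4 8 3
f 7 5 3
f 3 8 7
f 7 6 5
f 8 6 7
f 10 9 13
f 10 13 11
f 11 13 14
f 11 14 12
f 13 9 15
f 13 15 14
f 14 15 16
f 14 16 12
f 15 9 17
f 15 17 16
f 16 17 18
f 16 18 12
f 17 9 19
f 17 19 18
f 18 19 20
f 18 20 12
f 19 9 21
f 19 21 20
f 20 21 22
f 20 22 12
f 21 9 23
f 21 23 22
f 22 23 24
f 22 24 12
f 23 9 25
f 23 25 24
f 24 25 26
f 24 26 12
f 25 9 27
f 25 27 26
f 26 27 28
f 26 28 12
f 27 9 29
f 27 29 28
f 28 29 30
f 28 30 12
f 29 9 10
f 29 10 30
f 30 10 11
f 30 11 12
f 32 31 35
f 32 35 33
f 33 35 36
f 33 36 34
f 35 31 37
f 35 37 36
f 36 37 38
f 36 38 34
f 37 31 39
f 37 39 38
f 38 39 40
f 38 40 34
f 39 31 41
f 39 41 40
f 40 41 42
f 40 42 34
f 41 31 43
f 41 43 42
f 42 43 44
f 42 44 34
f 43 31 45
f 43 45 44
f 44 45 46
f 44 46 34
f 45 31 47
f 45 47 46
f 46 47 48
f 46 48 34
f 47 31 49
f 47 49 48
f 48 49 50
f 48 50 34
f 49 31 51
f 49 51 50
f 50 51 52
f 50 52 34
f 51 31 32
f 51 32 52
f 52 32 33
f 52 33 34
f 53 64 58
f 53 58 54
f 53 54 60
f 53 60 63
f 53 63 64
f 54 58 62
f 58 64 57
f 64 63 55
f 63 60 59
f 60 54 61
f 56 62 57
f 56 57 55
f 56 55 59
f 56 59 61
f 56 61 62
f 57 62 58
f 55 57 64
f 59 55 63
f 61 59 60
f 62 61 54



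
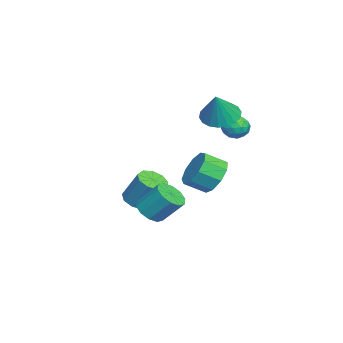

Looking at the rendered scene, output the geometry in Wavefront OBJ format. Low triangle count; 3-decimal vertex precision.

v 1.504 -1.278 -1.712
v 1.948 -1.853 -1.271
v 2.121 -0.798 -0.068
v 1.676 -0.222 -0.508
v 2.286 -1.576 -1.563
v 2.458 -0.52 -0.359
v 2.325 -1.184 -1.911
v 2.497 -0.129 -0.708
v 2.05 -0.829 -2.184
v 2.223 0.226 -0.98
v 1.567 -0.645 -2.276
v 1.739 0.411 -1.072
v 1.059 -0.702 -2.152
v 1.232 0.353 -0.949
v 0.722 -0.98 -1.861
v 0.894 0.076 -0.657
v 0.683 -1.371 -1.512
v 0.855 -0.316 -0.309
v 0.957 -1.726 -1.24
v 1.13 -0.671 -0.036
v 1.441 -1.911 -1.148
v 1.613 -0.855 0.056
v -3.967 -2.867 -3.304
v -3.345 -3.428 -3.158
v -2.931 -2.553 -1.57
v -3.553 -1.993 -1.716
v -3.139 -2.976 -3.46
v -2.724 -2.101 -1.872
v -3.32 -2.474 -3.69
v -2.906 -1.599 -2.102
v -3.804 -2.155 -3.739
v -3.39 -1.28 -2.151
v -4.365 -2.17 -3.584
v -3.95 -1.295 -1.996
v -4.739 -2.512 -3.299
v -4.325 -1.637 -1.711
v -4.752 -3.019 -3.016
v -4.338 -2.144 -1.427
v -4.398 -3.456 -2.868
v -3.984 -2.581 -1.279
v -3.842 -3.617 -2.924
v -3.428 -2.742 -1.335
v -4.479 2.293 2.219
v -3.853 2.681 2.432
v -3.767 1.479 1.608
v -3.141 1.867 1.821
v -3.548 1.48 2.344
v -3.988 1.984 2.721
v -3.632 2.176 1.319
v -4.072 2.68 1.696
v -3.329 2.609 1.875
v -3.277 2.179 2.509
v -4.343 1.981 1.531
v -4.291 1.551 2.165
v -4.229 2.559 2.379
v -3.391 1.601 1.661
v -3.631 1.374 1.968
v -3.263 1.603 2.094
v -4.308 2.148 2.549
v -3.94 2.377 2.674
v -3.761 1.671 2.623
v -3.68 1.783 1.366
v -3.312 2.012 1.491
v -4.357 2.557 1.946
v -3.989 2.786 2.072
v -3.859 2.489 1.417
v -3.552 2.745 2.177
v -3.134 2.266 1.818
v -3.422 2.448 1.523
v -3.681 2.744 1.745
v -3.522 2.492 2.549
v -3.103 2.013 2.191
v -3.343 1.786 2.498
v -3.602 2.082 2.72
v -3.214 2.45 2.222
v -4.517 2.147 1.849
v -4.098 1.668 1.491
v -4.018 2.078 1.32
v -4.277 2.374 1.542
v -4.486 1.894 2.222
v -4.068 1.415 1.863
v -3.939 1.416 2.295
v -4.198 1.712 2.517
v -4.406 1.71 1.818
v -3.972 1.293 2.762
v -3.085 1.32 2.2
v -3.008 1.187 4.278
v -3.168 1.772 2.285
v -3.41 2.129 2.464
v -3.764 2.321 2.701
v -4.159 2.309 2.951
v -4.516 2.096 3.163
v -4.766 1.724 3.296
v -4.859 1.266 3.323
v -4.775 0.814 3.238
v -4.533 0.457 3.06
v -4.179 0.266 2.822
v -3.785 0.277 2.572
v -3.427 0.49 2.36
v -3.177 0.862 2.227
v 1.785 1.87 0.792
v 2.337 2.449 1.473
v 2.627 1.448 2.088
v 2.075 0.87 1.408
v 1.657 2.389 1.696
v 1.947 1.388 2.312
v 1.037 2.086 1.497
v 1.327 1.085 2.112
v 0.767 1.682 0.968
v 1.057 0.682 1.583
v 0.973 1.367 0.357
v 1.264 0.366 0.972
v 1.559 1.286 -0.051
v 1.85 0.286 0.564
v 2.251 1.48 -0.063
v 2.541 0.479 0.552
v 2.724 1.855 0.324
v 3.015 0.855 0.939
v 2.758 2.238 0.931
v 3.049 1.238 1.546
f 2 1 5
f 2 5 3
f 3 5 6
f 3 6 4
f 5 1 7
f 5 7 6
f 6 7 8
f 6 8 4
f 7 1 9
f 7 9 8
f 8 9 10
f 8 10 4
f 9 1 11
f 9 11 10
f 10 11 12
f 10 12 4
f 11 1 13
f 11 13 12
f 12 13 14
f 12 14 4
f 13 1 15
f 13 15 14
f 14 15 16
f 14 16 4
f 15 1 17
f 15 17 16
f 16 17 18
f 16 18 4
f 17 1 19
f 17 19 18
f 18 19 20
f 18 20 4
f 19 1 21
f 19 21 20
f 20 21 22
f 20 22 4
f 21 1 2
f 21 2 22
f 22 2 3
f 22 3 4
f 24 23 27
f 24 27 25
f 25 27 28
f 25 28 26
f 27 23 29
f 27 29 28
f 28 29 30
f 28 30 26
f 29 23 31
f 29 31 30
f 30 31 32
f 30 32 26
f 31 23 33
f 31 33 32
f 32 33 34
f 32 34 26
f 33 23 35
f 33 35 34
f 34 35 36
f 34 36 26
f 35 23 37
f 35 37 36
f 36 37 38
f 36 38 26
f 37 23 39
f 37 39 38
f 38 39 40
f 38 40 26
f 39 23 41
f 39 41 40
f 40 41 42
f 40 42 26
f 41 23 24
f 41 24 42
f 42 24 25
f 42 25 26
f 43 80 59
f 80 54 83
f 59 83 48
f 80 83 59
f 43 59 55
f 59 48 60
f 55 60 44
f 59 60 55
f 43 55 64
f 55 44 65
f 64 65 50
f 55 65 64
f 43 64 76
f 64 50 79
f 76 79 53
f 64 79 76
f 43 76 80
f 76 53 84
f 80 84 54
f 76 84 80
f 44 60 71
f 60 48 74
f 71 74 52
f 60 74 71
f 48 83 61
f 83 54 82
f 61 82 47
f 83 82 61
f 54 84 81
f 84 53 77
f 81 77 45
f 84 77 81
f 53 79 78
f 79 50 66
f 78 66 49
f 79 66 78
f 50 65 70
f 65 44 67
f 70 67 51
f 65 67 70
f 46 72 58
f 72 52 73
f 58 73 47
f 72 73 58
f 46 58 56
f 58 47 57
f 56 57 45
f 58 57 56
f 46 56 63
f 56 45 62
f 63 62 49
f 56 62 63
f 46 63 68
f 63 49 69
f 68 69 51
f 63 69 68
f 46 68 72
f 68 51 75
f 72 75 52
f 68 75 72
f 47 73 61
f 73 52 74
f 61 74 48
f 73 74 61
f 45 57 81
f 57 47 82
f 81 82 54
f 57 82 81
f 49 62 78
f 62 45 77
f 78 77 53
f 62 77 78
f 51 69 70
f 69 49 66
f 70 66 50
f 69 66 70
f 52 75 71
f 75 51 67
f 71 67 44
f 75 67 71
f 86 85 88
f 86 88 87
f 88 85 89
f 88 89 87
f 89 85 90
f 89 90 87
f 90 85 91
f 90 91 87
f 91 85 92
f 91 92 87
f 92 85 93
f 92 93 87
f 93 85 94
f 93 94 87
f 94 85 95
f 94 95 87
f 95 85 96
f 95 96 87
f 96 85 97
f 96 97 87
f 97 85 98
f 97 98 87
f 98 85 99
f 98 99 87
f 99 85 100
f 99 100 87
f 100 85 86
f 100 86 87
f 102 101 105
f 102 105 103
f 103 105 106
f 103 106 104
f 105 101 107
f 105 107 106
f 106 107 108
f 106 108 104
f 107 101 109
f 107 109 108
f 108 109 110
f 108 110 104
f 109 101 111
f 109 111 110
f 110 111 112
f 110 112 104
f 111 101 113
f 111 113 112
f 112 113 114
f 112 114 104
f 113 101 115
f 113 115 114
f 114 115 116
f 114 116 104
f 115 101 117
f 115 117 116
f 116 117 118
f 116 118 104
f 117 101 119
f 117 119 118
f 118 119 120
f 118 120 104
f 119 101 102
f 119 102 120
f 120 102 103
f 120 103 104



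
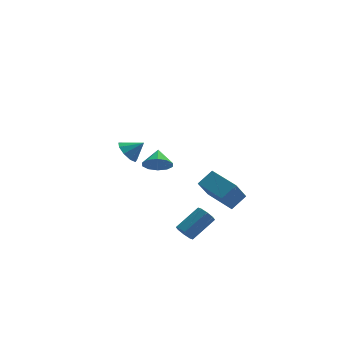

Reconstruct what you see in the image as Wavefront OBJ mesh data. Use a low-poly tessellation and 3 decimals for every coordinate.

v -2.757 -2.241 2.242
v -2.344 -1.719 1.781
v -1.883 -2.319 2.938
v -2.628 -1.445 2.17
v -2.973 -1.543 2.592
v -3.217 -1.968 2.851
v -3.246 -2.52 2.825
v -3.046 -2.942 2.527
v -2.711 -3.036 2.095
v -2.398 -2.758 1.732
v -2.253 -2.238 1.608
v 0.955 -3.014 -0.1
v 1.811 -2.564 0.576
v 1.642 -2.239 -1.485
v 2.498 -1.789 -0.81
v 2.022 -4.551 -0.43
v 2.878 -4.101 0.245
v 2.709 -3.776 -1.816
v 3.565 -3.326 -1.14
v 0.031 -4.333 -3.154
v 0.351 -4.224 -3.661
v 1.669 -3.497 -2.674
v 1.349 -3.607 -2.166
v 0.07 -3.869 -3.547
v 1.388 -3.142 -2.56
v -0.234 -3.786 -3.203
v 1.084 -3.06 -2.215
v -0.383 -4.024 -2.829
v 0.935 -3.297 -1.842
v -0.289 -4.443 -2.646
v 1.029 -3.716 -1.659
v -0.008 -4.798 -2.76
v 1.31 -4.071 -1.773
v 0.296 -4.88 -3.105
v 1.614 -4.154 -2.117
v 0.445 -4.643 -3.478
v 1.763 -3.916 -2.491
v -0.406 3.452 -2.283
v 0.193 3.773 -2.918
v -0.234 4.448 -1.617
v -0.332 3.959 -3.059
v -0.885 3.951 -2.905
v -1.256 3.753 -2.512
v -1.302 3.439 -2.033
v -1.005 3.131 -1.648
v -0.48 2.946 -1.507
v 0.073 2.954 -1.662
v 0.444 3.152 -2.054
v 0.49 3.465 -2.534
f 2 1 4
f 2 4 3
f 4 1 5
f 4 5 3
f 5 1 6
f 5 6 3
f 6 1 7
f 6 7 3
f 7 1 8
f 7 8 3
f 8 1 9
f 8 9 3
f 9 1 10
f 9 10 3
f 10 1 11
f 10 11 3
f 11 1 2
f 11 2 3
f 13 15 12
f 16 13 12
f 12 15 14
f 14 16 12
f 13 19 15
f 17 13 16
f 17 19 13
f 15 19 14
f 18 16 14
f 14 19 18
f 18 17 16
f 19 17 18
f 21 20 24
f 21 24 22
f 22 24 25
f 22 25 23
f 24 20 26
f 24 26 25
f 25 26 27
f 25 27 23
f 26 20 28
f 26 28 27
f 27 28 29
f 27 29 23
f 28 20 30
f 28 30 29
f 29 30 31
f 29 31 23
f 30 20 32
f 30 32 31
f 31 32 33
f 31 33 23
f 32 20 34
f 32 34 33
f 33 34 35
f 33 35 23
f 34 20 36
f 34 36 35
f 35 36 37
f 35 37 23
f 36 20 21
f 36 21 37
f 37 21 22
f 37 22 23
f 39 38 41
f 39 41 40
f 41 38 42
f 41 42 40
f 42 38 43
f 42 43 40
f 43 38 44
f 43 44 40
f 44 38 45
f 44 45 40
f 45 38 46
f 45 46 40
f 46 38 47
f 46 47 40
f 47 38 48
f 47 48 40
f 48 38 49
f 48 49 40
f 49 38 39
f 49 39 40



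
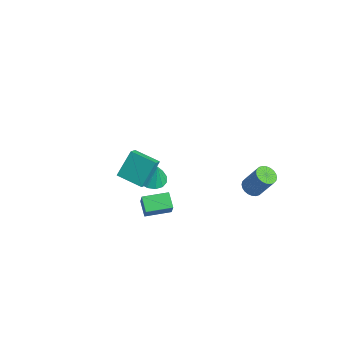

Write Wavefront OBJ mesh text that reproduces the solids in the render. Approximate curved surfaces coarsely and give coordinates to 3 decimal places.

v 0.347 -3.612 1.303
v 0.172 -2.522 2.502
v 1.679 -3.05 0.986
v 1.504 -1.96 2.186
v 0.736 -4.2 1.894
v 0.561 -3.11 3.094
v 2.068 -3.638 1.578
v 1.893 -2.548 2.777
v 2.15 -3.802 0.497
v 2.451 -3.943 1.257
v 2.768 -2.512 0.491
v 3.069 -2.653 1.252
v 2.951 -4.187 0.108
v 3.252 -4.328 0.869
v 3.569 -2.897 0.103
v 3.87 -3.038 0.863
v 2.548 3.659 -3.207
v 3.016 3.237 -3.322
v 3.719 3.619 -1.868
v 3.252 4.041 -1.753
v 3.112 3.445 -3.423
v 3.815 3.827 -1.969
v 3.121 3.685 -3.491
v 3.825 4.067 -2.037
v 3.044 3.921 -3.516
v 3.747 4.303 -2.061
v 2.891 4.117 -3.493
v 3.595 4.499 -2.039
v 2.686 4.244 -3.428
v 3.39 4.626 -1.973
v 2.46 4.281 -3.328
v 3.164 4.663 -1.874
v 2.248 4.224 -3.21
v 2.951 4.606 -1.756
v 2.081 4.081 -3.092
v 2.784 4.463 -1.638
v 1.985 3.873 -2.991
v 2.688 4.255 -1.537
v 1.975 3.633 -2.923
v 2.679 4.015 -1.469
v 2.053 3.397 -2.899
v 2.756 3.779 -1.444
v 2.205 3.201 -2.921
v 2.909 3.583 -1.467
v 2.41 3.074 -2.987
v 3.114 3.456 -1.532
v 2.636 3.037 -3.086
v 3.34 3.419 -1.632
v 2.849 3.094 -3.204
v 3.552 3.476 -1.75
v -2.453 0.685 -4.399
v -1.759 1.199 -4.652
v -2.127 0.835 -3.201
v -2.113 1.496 -4.592
v -2.558 1.575 -4.481
v -2.975 1.416 -4.348
v -3.252 1.062 -4.228
v -3.315 0.606 -4.154
v -3.147 0.172 -4.146
v -2.793 -0.125 -4.205
v -2.348 -0.205 -4.316
v -1.931 -0.046 -4.45
v -1.653 0.309 -4.569
v -1.59 0.765 -4.643
f 2 4 1
f 5 2 1
f 1 4 3
f 3 5 1
f 2 8 4
f 6 2 5
f 6 8 2
f 4 8 3
f 7 5 3
f 3 8 7
f 7 6 5
f 8 6 7
f 10 12 9
f 13 10 9
f 9 12 11
f 11 13 9
f 10 16 12
f 14 10 13
f 14 16 10
f 12 16 11
f 15 13 11
f 11 16 15
f 15 14 13
f 16 14 15
f 18 17 21
f 18 21 19
f 19 21 22
f 19 22 20
f 21 17 23
f 21 23 22
f 22 23 24
f 22 24 20
f 23 17 25
f 23 25 24
f 24 25 26
f 24 26 20
f 25 17 27
f 25 27 26
f 26 27 28
f 26 28 20
f 27 17 29
f 27 29 28
f 28 29 30
f 28 30 20
f 29 17 31
f 29 31 30
f 30 31 32
f 30 32 20
f 31 17 33
f 31 33 32
f 32 33 34
f 32 34 20
f 33 17 35
f 33 35 34
f 34 35 36
f 34 36 20
f 35 17 37
f 35 37 36
f 36 37 38
f 36 38 20
f 37 17 39
f 37 39 38
f 38 39 40
f 38 40 20
f 39 17 41
f 39 41 40
f 40 41 42
f 40 42 20
f 41 17 43
f 41 43 42
f 42 43 44
f 42 44 20
f 43 17 45
f 43 45 44
f 44 45 46
f 44 46 20
f 45 17 47
f 45 47 46
f 46 47 48
f 46 48 20
f 47 17 49
f 47 49 48
f 48 49 50
f 48 50 20
f 49 17 18
f 49 18 50
f 50 18 19
f 50 19 20
f 52 51 54
f 52 54 53
f 54 51 55
f 54 55 53
f 55 51 56
f 55 56 53
f 56 51 57
f 56 57 53
f 57 51 58
f 57 58 53
f 58 51 59
f 58 59 53
f 59 51 60
f 59 60 53
f 60 51 61
f 60 61 53
f 61 51 62
f 61 62 53
f 62 51 63
f 62 63 53
f 63 51 64
f 63 64 53
f 64 51 52
f 64 52 53



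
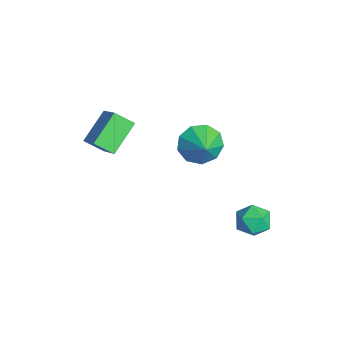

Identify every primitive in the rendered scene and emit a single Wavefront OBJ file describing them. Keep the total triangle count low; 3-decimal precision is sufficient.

v 1.033 1.773 2.912
v 1.503 2.418 2.17
v 2.167 1.747 3.608
v 1.186 2.832 2.703
v 0.797 2.75 3.334
v 0.519 2.211 3.768
v 0.481 1.467 3.801
v 0.702 0.867 3.419
v 1.077 0.69 2.799
v 1.432 1.02 2.233
v 1.601 1.703 1.984
v -2.119 -3.004 1.253
v -3.139 -1.794 2.305
v -1.736 -2.134 0.623
v -2.756 -0.924 1.675
v -0.664 -2.796 2.425
v -1.684 -1.586 3.477
v -0.281 -1.926 1.795
v -1.301 -0.716 2.847
v 1.75 4.162 -1.853
v 2.348 4.528 -2.489
v 2.872 3.272 -1.311
v 3.47 3.638 -1.947
v 3.151 4.173 -1.235
v 2.458 4.723 -1.57
v 2.762 3.077 -2.23
v 2.069 3.627 -2.565
v 2.974 3.857 -2.722
v 3.214 4.535 -2.107
v 2.006 3.265 -1.693
v 2.246 3.943 -1.078
f 2 1 4
f 2 4 3
f 4 1 5
f 4 5 3
f 5 1 6
f 5 6 3
f 6 1 7
f 6 7 3
f 7 1 8
f 7 8 3
f 8 1 9
f 8 9 3
f 9 1 10
f 9 10 3
f 10 1 11
f 10 11 3
f 11 1 2
f 11 2 3
f 13 15 12
f 16 13 12
f 12 15 14
f 14 16 12
f 13 19 15
f 17 13 16
f 17 19 13
f 15 19 14
f 18 16 14
f 14 19 18
f 18 17 16
f 19 17 18
f 20 31 25
f 20 25 21
f 20 21 27
f 20 27 30
f 20 30 31
f 21 25 29
f 25 31 24
f 31 30 22
f 30 27 26
f 27 21 28
f 23 29 24
f 23 24 22
f 23 22 26
f 23 26 28
f 23 28 29
f 24 29 25
f 22 24 31
f 26 22 30
f 28 26 27
f 29 28 21



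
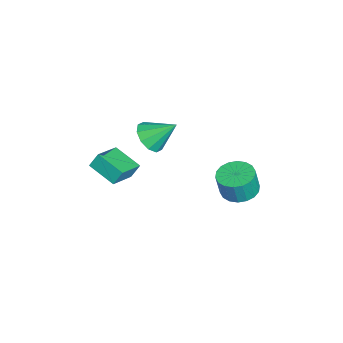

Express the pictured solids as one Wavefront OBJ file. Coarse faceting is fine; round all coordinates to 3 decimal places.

v 2.36 -4.578 1.12
v 2.218 -4.115 1.938
v 0.87 -3.817 0.431
v 0.728 -3.354 1.248
v 3.312 -3.246 0.532
v 3.17 -2.783 1.349
v 1.822 -2.485 -0.158
v 1.68 -2.022 0.66
v 0.349 3.123 -2.203
v 1.069 3.914 -2.169
v 1.27 3.669 -0.723
v 0.551 2.877 -0.757
v 0.66 4.139 -2.073
v 0.861 3.893 -0.628
v 0.189 4.162 -2.004
v 0.391 3.916 -0.558
v -0.25 3.979 -1.974
v -0.048 3.734 -0.528
v -0.57 3.627 -1.989
v -0.368 3.382 -0.543
v -0.708 3.175 -2.047
v -0.507 2.929 -0.601
v -0.637 2.713 -2.135
v -0.435 2.467 -0.69
v -0.37 2.331 -2.237
v -0.169 2.086 -0.791
v 0.039 2.107 -2.332
v 0.24 1.861 -0.887
v 0.509 2.084 -2.402
v 0.711 1.838 -0.956
v 0.948 2.266 -2.432
v 1.15 2.021 -0.986
v 1.268 2.618 -2.417
v 1.47 2.373 -0.971
v 1.407 3.071 -2.359
v 1.608 2.825 -0.913
v 1.335 3.533 -2.27
v 1.537 3.287 -0.825
v -0.373 -1.676 1.248
v 0.515 -2.077 1.639
v -0.267 -0.264 2.452
v 0.673 -1.676 1.154
v 0.431 -1.275 0.705
v -0.118 -1.027 0.463
v -0.764 -1.027 0.521
v -1.261 -1.276 0.856
v -1.419 -1.677 1.341
v -1.177 -2.078 1.79
v -0.629 -2.326 2.032
v 0.018 -2.326 1.974
f 2 4 1
f 5 2 1
f 1 4 3
f 3 5 1
f 2 8 4
f 6 2 5
f 6 8 2
f 4 8 3
f 7 5 3
f 3 8 7
f 7 6 5
f 8 6 7
f 10 9 13
f 10 13 11
f 11 13 14
f 11 14 12
f 13 9 15
f 13 15 14
f 14 15 16
f 14 16 12
f 15 9 17
f 15 17 16
f 16 17 18
f 16 18 12
f 17 9 19
f 17 19 18
f 18 19 20
f 18 20 12
f 19 9 21
f 19 21 20
f 20 21 22
f 20 22 12
f 21 9 23
f 21 23 22
f 22 23 24
f 22 24 12
f 23 9 25
f 23 25 24
f 24 25 26
f 24 26 12
f 25 9 27
f 25 27 26
f 26 27 28
f 26 28 12
f 27 9 29
f 27 29 28
f 28 29 30
f 28 30 12
f 29 9 31
f 29 31 30
f 30 31 32
f 30 32 12
f 31 9 33
f 31 33 32
f 32 33 34
f 32 34 12
f 33 9 35
f 33 35 34
f 34 35 36
f 34 36 12
f 35 9 37
f 35 37 36
f 36 37 38
f 36 38 12
f 37 9 10
f 37 10 38
f 38 10 11
f 38 11 12
f 40 39 42
f 40 42 41
f 42 39 43
f 42 43 41
f 43 39 44
f 43 44 41
f 44 39 45
f 44 45 41
f 45 39 46
f 45 46 41
f 46 39 47
f 46 47 41
f 47 39 48
f 47 48 41
f 48 39 49
f 48 49 41
f 49 39 50
f 49 50 41
f 50 39 40
f 50 40 41



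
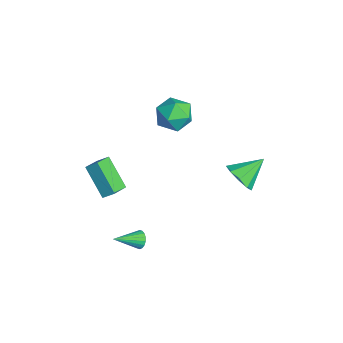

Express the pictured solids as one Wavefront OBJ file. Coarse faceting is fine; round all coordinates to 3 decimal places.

v 2.484 3.059 -0.07
v 3.305 3.497 -0.534
v 2.236 4.561 0.91
v 2.713 3.64 -0.902
v 2.014 3.511 -0.881
v 1.535 3.171 -0.48
v 1.499 2.778 0.112
v 1.925 2.517 0.619
v 2.612 2.51 0.804
v 3.239 2.76 0.579
v 3.513 3.15 0.051
v -1.882 -3.619 -0.778
v -1.137 -4.475 -0.304
v -1.55 -3.028 -0.233
v -0.805 -3.884 0.241
v -0.375 -3.116 -2.241
v 0.37 -3.972 -1.767
v -0.043 -2.525 -1.696
v 0.702 -3.381 -1.222
v -1.556 1.646 3.143
v -0.467 1.207 3.052
v -2.253 0.093 2.288
v -1.164 -0.346 2.197
v -1.675 -0.252 3.254
v -1.244 0.708 3.782
v -1.476 0.592 1.558
v -1.045 1.552 2.086
v -0.417 0.556 2.073
v -0.54 0.034 3.121
v -2.18 1.266 2.219
v -2.303 0.744 3.267
v 3.479 -2.836 -2.715
v 3.746 -2.587 -2.264
v 3.621 -4.344 -1.965
v 3.497 -2.577 -2.196
v 3.245 -2.618 -2.231
v 3.039 -2.702 -2.361
v 2.92 -2.813 -2.562
v 2.911 -2.928 -2.793
v 3.015 -3.026 -3.008
v 3.211 -3.085 -3.165
v 3.46 -3.095 -3.233
v 3.713 -3.054 -3.199
v 3.919 -2.97 -3.068
v 4.038 -2.859 -2.868
v 4.046 -2.744 -2.637
v 3.942 -2.647 -2.422
f 2 1 4
f 2 4 3
f 4 1 5
f 4 5 3
f 5 1 6
f 5 6 3
f 6 1 7
f 6 7 3
f 7 1 8
f 7 8 3
f 8 1 9
f 8 9 3
f 9 1 10
f 9 10 3
f 10 1 11
f 10 11 3
f 11 1 2
f 11 2 3
f 13 15 12
f 16 13 12
f 12 15 14
f 14 16 12
f 13 19 15
f 17 13 16
f 17 19 13
f 15 19 14
f 18 16 14
f 14 19 18
f 18 17 16
f 19 17 18
f 20 31 25
f 20 25 21
f 20 21 27
f 20 27 30
f 20 30 31
f 21 25 29
f 25 31 24
f 31 30 22
f 30 27 26
f 27 21 28
f 23 29 24
f 23 24 22
f 23 22 26
f 23 26 28
f 23 28 29
f 24 29 25
f 22 24 31
f 26 22 30
f 28 26 27
f 29 28 21
f 33 32 35
f 33 35 34
f 35 32 36
f 35 36 34
f 36 32 37
f 36 37 34
f 37 32 38
f 37 38 34
f 38 32 39
f 38 39 34
f 39 32 40
f 39 40 34
f 40 32 41
f 40 41 34
f 41 32 42
f 41 42 34
f 42 32 43
f 42 43 34
f 43 32 44
f 43 44 34
f 44 32 45
f 44 45 34
f 45 32 46
f 45 46 34
f 46 32 47
f 46 47 34
f 47 32 33
f 47 33 34



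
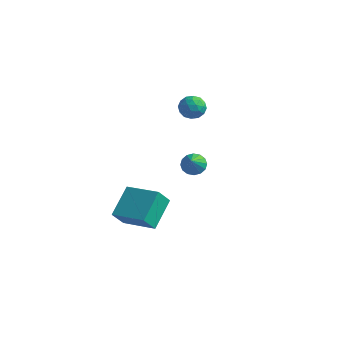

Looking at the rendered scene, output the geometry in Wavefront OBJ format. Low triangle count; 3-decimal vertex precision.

v 0.346 -3.101 2.124
v 0.714 -2.633 2.409
v 0.674 -3.899 3.016
v 0.405 -2.601 2.551
v 0.08 -2.703 2.579
v -0.173 -2.912 2.485
v -0.288 -3.171 2.295
v -0.232 -3.412 2.059
v -0.022 -3.57 1.84
v 0.287 -3.602 1.698
v 0.612 -3.499 1.67
v 0.866 -3.29 1.764
v 0.98 -3.031 1.954
v 0.925 -2.79 2.19
v -4.1 -3.81 -3.084
v -4.255 -2.16 -2.017
v -3.84 -3.151 -4.065
v -3.995 -1.502 -2.998
v -2.085 -3.918 -2.622
v -2.24 -2.269 -1.555
v -1.825 -3.26 -3.603
v -1.98 -1.61 -2.536
v -2.32 0.448 3.588
v -1.637 0.797 3.56
v -1.763 -0.617 3.9
v -1.08 -0.268 3.872
v -1.58 -0.09 4.427
v -1.924 0.568 4.234
v -1.476 -0.388 3.226
v -1.82 0.27 3.033
v -1.115 0.28 3.336
v -1.179 0.464 4.079
v -2.221 -0.284 3.381
v -2.285 -0.1 4.124
v -2.027 0.716 3.547
v -1.373 -0.536 3.913
v -1.667 -0.432 4.239
v -1.265 -0.227 4.223
v -2.196 0.582 3.943
v -1.794 0.787 3.927
v -1.761 0.265 4.436
v -1.606 -0.607 3.533
v -1.204 -0.402 3.517
v -2.135 0.407 3.237
v -1.733 0.612 3.221
v -1.639 -0.085 3.024
v -1.319 0.617 3.399
v -0.992 -0.009 3.582
v -1.225 -0.079 3.202
v -1.427 0.308 3.089
v -1.357 0.726 3.835
v -1.03 0.099 4.019
v -1.323 0.204 4.345
v -1.525 0.591 4.231
v -1.05 0.422 3.704
v -2.37 0.081 3.441
v -2.043 -0.546 3.625
v -1.875 -0.411 3.229
v -2.077 -0.024 3.115
v -2.408 0.189 3.878
v -2.081 -0.437 4.061
v -1.973 -0.128 4.371
v -2.175 0.259 4.258
v -2.35 -0.242 3.756
f 2 1 4
f 2 4 3
f 4 1 5
f 4 5 3
f 5 1 6
f 5 6 3
f 6 1 7
f 6 7 3
f 7 1 8
f 7 8 3
f 8 1 9
f 8 9 3
f 9 1 10
f 9 10 3
f 10 1 11
f 10 11 3
f 11 1 12
f 11 12 3
f 12 1 13
f 12 13 3
f 13 1 14
f 13 14 3
f 14 1 2
f 14 2 3
f 16 18 15
f 19 16 15
f 15 18 17
f 17 19 15
f 16 22 18
f 20 16 19
f 20 22 16
f 18 22 17
f 21 19 17
f 17 22 21
f 21 20 19
f 22 20 21
f 23 60 39
f 60 34 63
f 39 63 28
f 60 63 39
f 23 39 35
f 39 28 40
f 35 40 24
f 39 40 35
f 23 35 44
f 35 24 45
f 44 45 30
f 35 45 44
f 23 44 56
f 44 30 59
f 56 59 33
f 44 59 56
f 23 56 60
f 56 33 64
f 60 64 34
f 56 64 60
f 24 40 51
f 40 28 54
f 51 54 32
f 40 54 51
f 28 63 41
f 63 34 62
f 41 62 27
f 63 62 41
f 34 64 61
f 64 33 57
f 61 57 25
f 64 57 61
f 33 59 58
f 59 30 46
f 58 46 29
f 59 46 58
f 30 45 50
f 45 24 47
f 50 47 31
f 45 47 50
f 26 52 38
f 52 32 53
f 38 53 27
f 52 53 38
f 26 38 36
f 38 27 37
f 36 37 25
f 38 37 36
f 26 36 43
f 36 25 42
f 43 42 29
f 36 42 43
f 26 43 48
f 43 29 49
f 48 49 31
f 43 49 48
f 26 48 52
f 48 31 55
f 52 55 32
f 48 55 52
f 27 53 41
f 53 32 54
f 41 54 28
f 53 54 41
f 25 37 61
f 37 27 62
f 61 62 34
f 37 62 61
f 29 42 58
f 42 25 57
f 58 57 33
f 42 57 58
f 31 49 50
f 49 29 46
f 50 46 30
f 49 46 50
f 32 55 51
f 55 31 47
f 51 47 24
f 55 47 51



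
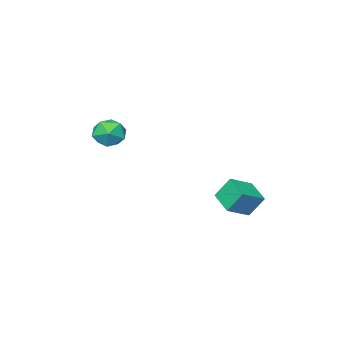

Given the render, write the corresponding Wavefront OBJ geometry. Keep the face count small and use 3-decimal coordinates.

v -1.573 4.427 -1.527
v -2.032 3.007 -1.009
v -0.2 4.228 -0.858
v -0.659 2.808 -0.34
v -1.061 3.812 -2.76
v -1.52 2.392 -2.242
v 0.312 3.613 -2.091
v -0.147 2.193 -1.573
v 1.989 -2.776 2.719
v 2.928 -2.637 2.243
v 1.632 -4.063 1.637
v 2.571 -3.924 1.161
v 2.529 -4.306 2.151
v 2.75 -3.511 2.82
v 1.81 -3.189 1.06
v 2.031 -2.394 1.729
v 2.818 -2.893 1.218
v 3.262 -3.583 1.892
v 1.298 -3.117 1.988
v 1.742 -3.807 2.662
f 2 4 1
f 5 2 1
f 1 4 3
f 3 5 1
f 2 8 4
f 6 2 5
f 6 8 2
f 4 8 3
f 7 5 3
f 3 8 7
f 7 6 5
f 8 6 7
f 9 20 14
f 9 14 10
f 9 10 16
f 9 16 19
f 9 19 20
f 10 14 18
f 14 20 13
f 20 19 11
f 19 16 15
f 16 10 17
f 12 18 13
f 12 13 11
f 12 11 15
f 12 15 17
f 12 17 18
f 13 18 14
f 11 13 20
f 15 11 19
f 17 15 16
f 18 17 10



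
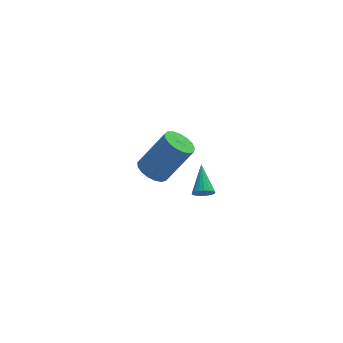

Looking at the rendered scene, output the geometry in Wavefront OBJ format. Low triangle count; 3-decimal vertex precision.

v -4.562 0.599 1.848
v -4.123 1.116 1.552
v -2.978 1.097 3.216
v -3.418 0.581 3.512
v -4.37 1.303 1.723
v -3.225 1.284 3.388
v -4.661 1.329 1.924
v -3.516 1.31 3.588
v -4.929 1.188 2.107
v -3.784 1.169 3.771
v -5.113 0.912 2.23
v -3.969 0.893 3.895
v -5.172 0.564 2.266
v -4.027 0.545 3.931
v -5.09 0.225 2.207
v -3.945 0.206 3.871
v -4.888 -0.029 2.065
v -3.743 -0.048 3.729
v -4.611 -0.139 1.873
v -3.466 -0.157 3.537
v -4.323 -0.079 1.675
v -3.178 -0.098 3.34
v -4.09 0.136 1.518
v -2.945 0.117 3.182
v -3.965 0.457 1.435
v -2.82 0.438 3.1
v -3.977 0.81 1.448
v -2.832 0.792 3.112
v -1.748 3.168 -2.695
v -1.488 3.374 -3.096
v -1.532 4.472 -1.885
v -1.707 3.436 -3.138
v -1.934 3.446 -3.093
v -2.124 3.4 -2.969
v -2.239 3.309 -2.791
v -2.258 3.189 -2.593
v -2.175 3.066 -2.416
v -2.008 2.962 -2.294
v -1.789 2.9 -2.251
v -1.562 2.89 -2.296
v -1.372 2.935 -2.421
v -1.257 3.027 -2.599
v -1.239 3.147 -2.796
v -1.321 3.27 -2.973
f 2 1 5
f 2 5 3
f 3 5 6
f 3 6 4
f 5 1 7
f 5 7 6
f 6 7 8
f 6 8 4
f 7 1 9
f 7 9 8
f 8 9 10
f 8 10 4
f 9 1 11
f 9 11 10
f 10 11 12
f 10 12 4
f 11 1 13
f 11 13 12
f 12 13 14
f 12 14 4
f 13 1 15
f 13 15 14
f 14 15 16
f 14 16 4
f 15 1 17
f 15 17 16
f 16 17 18
f 16 18 4
f 17 1 19
f 17 19 18
f 18 19 20
f 18 20 4
f 19 1 21
f 19 21 20
f 20 21 22
f 20 22 4
f 21 1 23
f 21 23 22
f 22 23 24
f 22 24 4
f 23 1 25
f 23 25 24
f 24 25 26
f 24 26 4
f 25 1 27
f 25 27 26
f 26 27 28
f 26 28 4
f 27 1 2
f 27 2 28
f 28 2 3
f 28 3 4
f 30 29 32
f 30 32 31
f 32 29 33
f 32 33 31
f 33 29 34
f 33 34 31
f 34 29 35
f 34 35 31
f 35 29 36
f 35 36 31
f 36 29 37
f 36 37 31
f 37 29 38
f 37 38 31
f 38 29 39
f 38 39 31
f 39 29 40
f 39 40 31
f 40 29 41
f 40 41 31
f 41 29 42
f 41 42 31
f 42 29 43
f 42 43 31
f 43 29 44
f 43 44 31
f 44 29 30
f 44 30 31



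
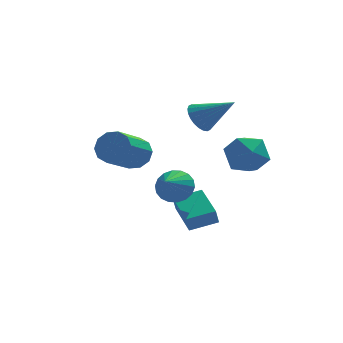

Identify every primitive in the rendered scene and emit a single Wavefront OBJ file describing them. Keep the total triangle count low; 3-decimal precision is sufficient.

v 1.374 -0.702 -4.368
v 1.201 -0.888 -3.536
v 1.003 1.29 -4
v 0.829 1.104 -3.168
v 2.771 -0.504 -4.032
v 2.597 -0.69 -3.2
v 2.399 1.488 -3.664
v 2.226 1.302 -2.832
v -0.951 0.825 0.031
v -0.656 1.222 0.807
v -1.774 -0.247 1.984
v -2.069 -0.645 1.209
v -1.144 1.472 0.656
v -2.262 0.003 1.833
v -1.558 1.475 0.266
v -2.676 0.006 1.444
v -1.74 1.229 -0.213
v -2.858 -0.24 0.964
v -1.621 0.829 -0.599
v -2.739 -0.64 0.578
v -1.246 0.427 -0.744
v -2.364 -1.042 0.433
v -0.758 0.177 -0.593
v -1.876 -1.292 0.584
v -0.344 0.174 -0.204
v -1.462 -1.295 0.974
v -0.162 0.42 0.276
v -1.28 -1.049 1.453
v -0.281 0.82 0.662
v -1.399 -0.649 1.839
v 2.426 3.708 0.77
v 2.948 4.381 0.478
v 3.994 3.032 2.01
v 2.792 4.53 0.755
v 2.581 4.554 1.035
v 2.346 4.449 1.274
v 2.124 4.231 1.437
v 1.947 3.934 1.497
v 1.844 3.602 1.447
v 1.829 3.286 1.294
v 1.905 3.035 1.061
v 2.061 2.886 0.784
v 2.272 2.862 0.504
v 2.506 2.967 0.265
v 2.729 3.185 0.103
v 2.905 3.482 0.042
v 3.009 3.814 0.092
v 3.024 4.13 0.245
v 0.853 0.39 -2.026
v 1.703 0.297 -1.613
v 0.247 -0.81 -1.054
v 1.513 0.588 -1.372
v 1.192 0.839 -1.261
v 0.804 1.002 -1.301
v 0.426 1.044 -1.485
v 0.132 0.957 -1.776
v -0.019 0.757 -2.117
v 0.002 0.484 -2.44
v 0.193 0.193 -2.681
v 0.513 -0.058 -2.792
v 0.901 -0.221 -2.752
v 1.28 -0.263 -2.568
v 1.574 -0.176 -2.277
v 1.725 0.024 -1.936
v 2.929 -0.622 0.77
v 3.798 -0.241 0.054
v 4.002 -2.139 1.266
v 4.871 -1.758 0.55
v 4.608 -1.154 1.54
v 3.945 -0.217 1.233
v 3.855 -2.163 0.087
v 3.192 -1.226 -0.22
v 4.37 -1.194 -0.368
v 4.836 -0.57 0.53
v 2.964 -1.81 0.79
v 3.43 -1.186 1.688
f 2 4 1
f 5 2 1
f 1 4 3
f 3 5 1
f 2 8 4
f 6 2 5
f 6 8 2
f 4 8 3
f 7 5 3
f 3 8 7
f 7 6 5
f 8 6 7
f 10 9 13
f 10 13 11
f 11 13 14
f 11 14 12
f 13 9 15
f 13 15 14
f 14 15 16
f 14 16 12
f 15 9 17
f 15 17 16
f 16 17 18
f 16 18 12
f 17 9 19
f 17 19 18
f 18 19 20
f 18 20 12
f 19 9 21
f 19 21 20
f 20 21 22
f 20 22 12
f 21 9 23
f 21 23 22
f 22 23 24
f 22 24 12
f 23 9 25
f 23 25 24
f 24 25 26
f 24 26 12
f 25 9 27
f 25 27 26
f 26 27 28
f 26 28 12
f 27 9 29
f 27 29 28
f 28 29 30
f 28 30 12
f 29 9 10
f 29 10 30
f 30 10 11
f 30 11 12
f 32 31 34
f 32 34 33
f 34 31 35
f 34 35 33
f 35 31 36
f 35 36 33
f 36 31 37
f 36 37 33
f 37 31 38
f 37 38 33
f 38 31 39
f 38 39 33
f 39 31 40
f 39 40 33
f 40 31 41
f 40 41 33
f 41 31 42
f 41 42 33
f 42 31 43
f 42 43 33
f 43 31 44
f 43 44 33
f 44 31 45
f 44 45 33
f 45 31 46
f 45 46 33
f 46 31 47
f 46 47 33
f 47 31 48
f 47 48 33
f 48 31 32
f 48 32 33
f 50 49 52
f 50 52 51
f 52 49 53
f 52 53 51
f 53 49 54
f 53 54 51
f 54 49 55
f 54 55 51
f 55 49 56
f 55 56 51
f 56 49 57
f 56 57 51
f 57 49 58
f 57 58 51
f 58 49 59
f 58 59 51
f 59 49 60
f 59 60 51
f 60 49 61
f 60 61 51
f 61 49 62
f 61 62 51
f 62 49 63
f 62 63 51
f 63 49 64
f 63 64 51
f 64 49 50
f 64 50 51
f 65 76 70
f 65 70 66
f 65 66 72
f 65 72 75
f 65 75 76
f 66 70 74
f 70 76 69
f 76 75 67
f 75 72 71
f 72 66 73
f 68 74 69
f 68 69 67
f 68 67 71
f 68 71 73
f 68 73 74
f 69 74 70
f 67 69 76
f 71 67 75
f 73 71 72
f 74 73 66

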